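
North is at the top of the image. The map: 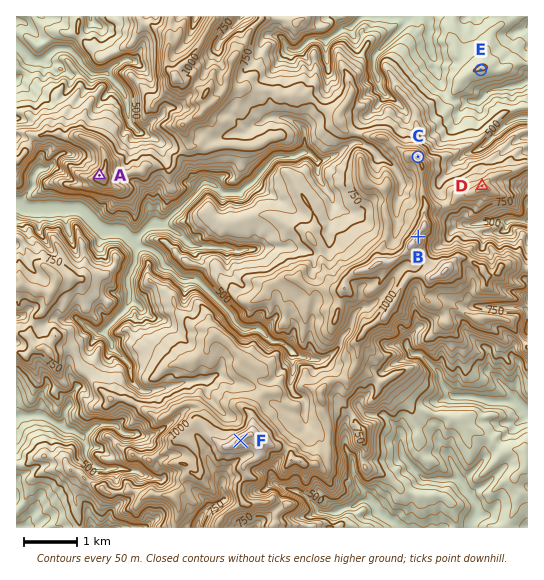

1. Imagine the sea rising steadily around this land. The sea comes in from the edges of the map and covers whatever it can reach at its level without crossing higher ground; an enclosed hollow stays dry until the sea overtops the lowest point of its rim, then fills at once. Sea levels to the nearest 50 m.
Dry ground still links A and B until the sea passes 750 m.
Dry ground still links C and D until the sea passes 850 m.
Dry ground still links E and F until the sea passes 450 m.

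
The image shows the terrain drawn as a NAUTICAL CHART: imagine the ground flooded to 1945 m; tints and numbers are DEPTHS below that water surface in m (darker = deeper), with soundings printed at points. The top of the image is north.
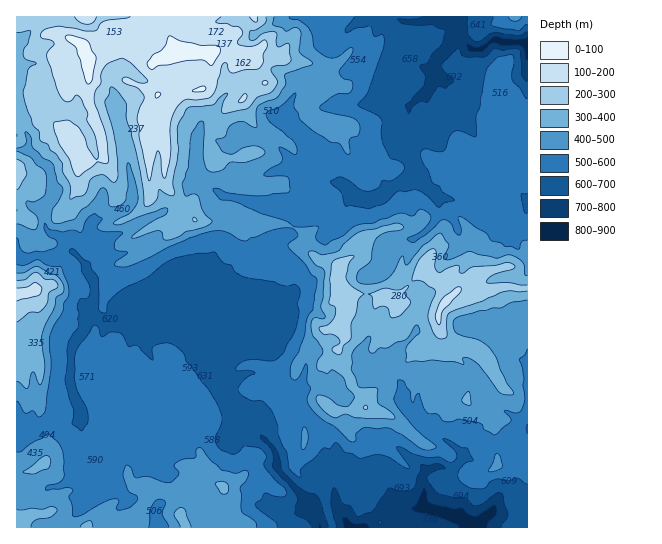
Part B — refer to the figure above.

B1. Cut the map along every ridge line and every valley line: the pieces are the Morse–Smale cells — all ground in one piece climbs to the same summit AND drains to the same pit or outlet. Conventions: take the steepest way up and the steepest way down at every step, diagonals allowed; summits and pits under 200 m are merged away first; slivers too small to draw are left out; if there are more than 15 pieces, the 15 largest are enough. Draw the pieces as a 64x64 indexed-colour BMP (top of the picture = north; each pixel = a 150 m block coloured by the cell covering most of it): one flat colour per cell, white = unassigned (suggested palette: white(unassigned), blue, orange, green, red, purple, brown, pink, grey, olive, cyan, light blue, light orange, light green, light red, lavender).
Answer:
<image width="64" height="64" href="data:image/bmp;base64,Qk12CAAAAAAAAHYAAAAoAAAAQAAAAEAAAAABAAQAAAAAAAAIAAATCwAAEwsAABAAAAAAAAAA////ALR3HwAOf/8ALKAsACgn1gC9Z5QAS1aMAMJ34wB/f38AIr28AM++FwDox64AeLv/AIrfmACWmP8A1bDFAERERERERERERERERERERERERESIgiJ3d3d3d3d3d3d3RERERERERERERERERERERERESIiCIid3d3d3d3d3d3dERERERERERERERERERERESIiIiCIiInd3d3d3d3d3d0RERERERERERERERERERESIiIiIIiIiIiInd3d3d3d3RERERERERERERERERERESIiIiIgiIiIiIid3d3d3d3dEREREREREREREREREREREiIiIiCIiIiIiJ3d3d3d3d0RERERERERERERERERERERIiIiIIiIiIiInd3d3d3d3REREREREREREREREREREREiIiIIiIiIiIiJyJ3d3d3dERERERERERERERERERERESIiIgiIiIiIiIiIid3d3d0RERERERERERERERERERESIiIiCIiIiIiIiIiIid3d3REREREREREREM0RERERERIiIiIIiIiIiIiIiIiIiIiJEREREREREREMzRERERERIiIiIIiIiIiIiIiIiIiIiImZkREREREREMzNERERERIiIiIgiIiIiIiIiIiIiIiIiZmZEREREREQzMzRERERIiIiIgiIiIiIiIiIiIiIiIiJmZmZmREREREMzNERERIiIiIgiIiIiIiIiIiIiIiIiImZmZmZEREREQzNERERIiIiIgiIiIiIiIiIiIiIiIiIiZmZmZERERERDMzRERIiIiIIiIiIiIiIiIiIiIiIiIiJmZmZkREREREQzNEREiIiIIiIiIiIiIiIiIiIiIiIiImZmZmRERERERDM0REIoiIIiIiIiIiIiIiIiIiIiIiIiZmZmZEREREREMzNEIiIiIiIiIiIiIiIiIiIiIiIiIiJmZmZkREREREMzMzMiIiIiIiIiIiIiIiIiIiIiIiIiImZmZmREREREQzMzMyIiIiIiIiIiIiIiIiIiIiIiIiIiZmZmZEREREQzMzMzIiIiIiIiIiIiIiIiIiIiIiIiIiJmZmZmRERERDMzMzMiIiIiIiIiIiIiIiIiIiIiIiIiImZmZmZEREREQzMzMiIiIiIiIiIiIiIiIiIiIiIiIiIiZmZmZmREREREMzMyIiIiIiIiIiIiIiIiIiIiIiIiIiJmZmZmYzMzNEQzMzIiIiIiIiIiIiIiIiIiIiIiIiIiImZmZmZjMzMzMzMzMyIiIiIiIiIiIiIiIiIiIiIiIiIiZmZmZmYzMzMzMzMzIiIiIiIiIiIiIiIiIiIiIiIiIiJmZmZmZjMzMzMzMzMyIiIiIiIiIiIiIiIiIiJVVVIiImZmZmZmMzMzMzMzMzMiIiIiIiIiIiIiIlIiJVVVVVVVZmZmZmMzMzMzMzMzMyIiIiIiIiIiIiIiVSJVVVVVVVVmZmZmYzMzMzMzMzMzMiIiIiIiIiIiIiJVVVVVVVVVVWZmZmYzMzMzMzMzMzMyIiIiIiJVUiIiIlVVVVVVVVVVMzMzMzMzMzMzMzMzMzMyIiIiJVVVUiIiVVVVVVVVVVUzMzMzMzMzMzMzMzMzMzMyIiIlVVVSIiJVVVVVVVVVVTMzMzMzMzMzMzMzMzMzMzMyIlVVVVUiIlVVVVVVVVVVMzMzMzMzMzMzMzMzMzMzMzM1VVVVVVVVVVVVVVVVEREzMzMzMzMzMzMzMzETMzERERVVVVVVVVVVVVVVVVERETMzMzMzMzMzMzMzEREREREREVVVVVVVVVVVVVVRERERMzMzMzMzMzMzMxERERERERERVVVVVVVVVVVVVREREREzMzMzMzMzMzMzERERERERERFVVVVVFVVVVVERERERETMzMzMzMzMzMzERERERERERERVVVRERFVVRERERERERMzMzMzMzMzMzMRERERERERERFVERERERFREREREREREzMzMzMzMzMzMRERERERERERERERERERERERERERERETMzMzMzMzMzMzERERERERERERERERERERERERERERERMzMzMzMzMzMzMREREREREREREREREREREREREREREREzMzMzMzMzMzMxERERERERERERERERERERERERERERETMzMzMzMzMzMzERERERERERERERERERERERERERERERMzMzMzMzMzMzEREREREREREREREREREREREREREREREzMzMzMzMzMzMRERERERERERERERERERERERERERERETMzMzMzMzMzMzERERERERERERERERERERERERERERERMzMzMzMzMzMzMREREREREREREREREREREREREREREREzMzMzMzMzMzMxERERERERERERERERERERERERERERETMzMzMzMzMzMzMxERERERERERERERERERERERERERERMzMzMzMzMzMzMzMzEREREREREREREREREREREREREREzMzMzMzMzMzMzMzMRERERERERERERERERERERERERETMzMzMzMzMzMzMzMxERERERERERERERERERERERERERMzMzMzMzMzMzMzMzEREREREREREREREREREREREREREzMzMzMzMzMzMzMzMxEzMRERERERERERERERERERERETMzMzMzMzMzMzMzMzMzMzERERERERERERERERGZkRERMzMzMzMzMzMzMzMzMzMzMRERERERERERERERGZmZmZkzMzMzMzMzMzMzMzMzMzMREREREREREREREREZmZmZmTMzMzMzMzMzMzMzMzMzMxERERERERERERERERmZmZmZ"/>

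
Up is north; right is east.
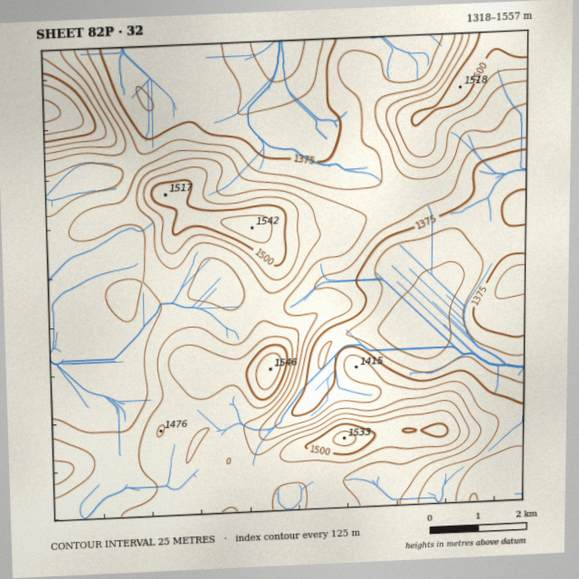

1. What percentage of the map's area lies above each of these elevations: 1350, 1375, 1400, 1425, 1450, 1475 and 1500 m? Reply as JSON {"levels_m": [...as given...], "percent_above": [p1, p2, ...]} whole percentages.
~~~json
{"levels_m": [1350, 1375, 1400, 1425, 1450, 1475, 1500], "percent_above": [91, 79, 66, 45, 29, 14, 6]}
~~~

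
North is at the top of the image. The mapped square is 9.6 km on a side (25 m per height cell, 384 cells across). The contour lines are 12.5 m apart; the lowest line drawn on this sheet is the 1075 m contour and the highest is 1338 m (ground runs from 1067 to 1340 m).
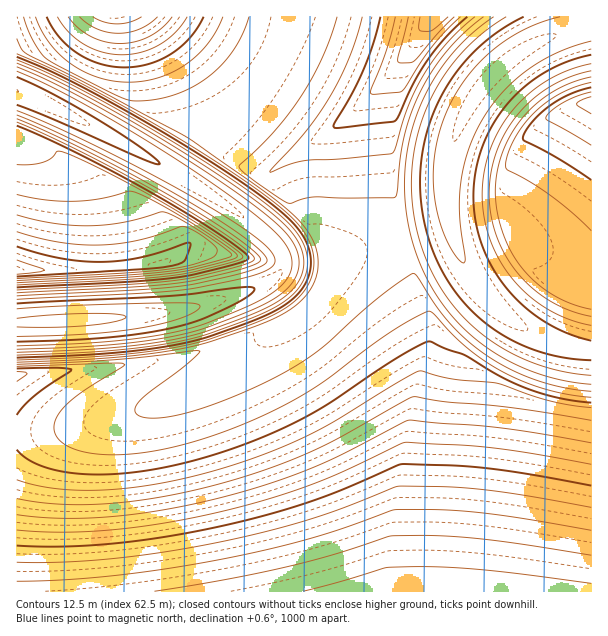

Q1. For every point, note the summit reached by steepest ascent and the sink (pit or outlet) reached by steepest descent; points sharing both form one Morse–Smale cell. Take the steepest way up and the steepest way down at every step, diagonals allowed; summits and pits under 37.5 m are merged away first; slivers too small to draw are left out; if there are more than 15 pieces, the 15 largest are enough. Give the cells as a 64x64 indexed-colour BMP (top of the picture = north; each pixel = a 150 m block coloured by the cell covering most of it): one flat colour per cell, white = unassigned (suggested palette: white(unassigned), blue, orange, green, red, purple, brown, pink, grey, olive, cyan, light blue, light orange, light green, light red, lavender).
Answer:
<image width="64" height="64" href="data:image/bmp;base64,Qk12CAAAAAAAAHYAAAAoAAAAQAAAAEAAAAABAAQAAAAAAAAIAAATCwAAEwsAABAAAAAAAAAA////ALR3HwAOf/8ALKAsACgn1gC9Z5QAS1aMAMJ34wB/f38AIr28AM++FwDox64AeLv/AIrfmACWmP8A1bDFABEREREREREREREREREREREREREREREiIiIiIiIiIiIiERERERERERERERERERERERERERERESIiIiIiIiIiIiIRERERERERERERERERERERERERERERIiIiIiIiIiIiIhEREREREREREREREREREREREREREREiIiIiIiIiIiIiERERERERERERERERERERERERERERESIiIiIiIiIiIiIRERERERERERERERERERERERERERERIiIiIiIiIiIiIhEREREREREREREREREREREREREREREiIiIiIiIiIiIiERERERERERERERERERERERERERERESIiIiIiIiIiIiIRERERERERERERERERERERERERERERIiIiIiIiIiIiIhEREREREREREREREREREREREREREREiIiIiIiIiIiIiERERERERERERERERERERERERERERESIiIiIiIiIiIiIRERERERERERERERERERERERERERERIiIiIiIiIiIiIhEREREREREREREREREREREREREREREiIiIiIiIiIiIiERERERERERERERERERERERERERERESIiIiIiIiIiIiIRERERERERERERERERERERERERERERIiIiIiIiIiIiIhEREREREREREREREREREREREREREREiIiIiIiIiIiIiERERERERERERERERERERERERERERESIiIiIiIiIiIiIRERERERERERERERERERERERERERERIiIiIiIiIiIiIhEREREREREREREREREREREREREREREiIiIiIiIiIiIiERERERERERERERERERERERERERERESIiIiIiIiIiIiIRERERERERERERERERERERERERERERIiIiIiIiIiIiIhERERERERERERERERERERERERERERESIiIiIiIiIiIiERERERERERERERERERERERERERERERIiIiIiIiIiIiIREREREREREREREREREREREREREREREiIiIiIiIiIiIhERERERERERERERERERERERERERERESIiIiIiIiIiIiERERERERERERERERERERERERERERERIiIiIiIiIiIiIRERERERERERERERERERERERERERERESIiIiIiIiIiIhERERERERERERERERERERERERERERERIiIiIiIiIiVVEREREREREREREREREREREREREREREREiIiIiIiJVVVURERERERERERERERERERERERERERERESIiIiIiVVVVVTMzMzMzMRERERERERERERERERERERERIiIiIiVVVVVVMzMzMzMzMzMzMRERERERERERERERERIiIiIiVVVVVVUzMzMzMzMzMzMzMzEREREREREREREREiIiIiVVVVVVVTMzMzMzMzMzMzMzMzMRERERERERERESIiIiVVVVVVVVMzMzMzMzMzMzMzMzMzMRERERERERESIiIiVVVVVVVVUzMzMzMzMzMzMzMzMzMzERERERERERIiIiVVVVVVVVVTMzMzMzMzMzMzMzMzMzMxEREREREREiIiJVVVVVVVVVMzMzMzMzMzMzMzMzMzMzREREQREREiIiJVVVVVVVVVUzMzMzMzMzMzMzMzMzMzREREREQRESIiIlVVVVVVVVVTMzMzMzMzMzMzMzMzMzREREREREREIiIiVVVVVVVVVVMzMzMzMzMzMzMzMzMzRERERERERER3dyVVVVVVVVVVUzMzMzMzMzMzMzMzM0RERERERERER3d3dVVVVVVVVVVTMzMzMzMzMzMzMzM0RERERERERERHd3d1VVVVVVVVVVMzMzMzMzMzMzMzM0REREREREREREd3d3VVVVVVVVVVUzMzMzMzMzMzMzNERERERERERERER3d3dVVVVVVVVVVTMzMzMzMzMzMzRERERERERERERERHd3d1VVVVVVVVVVMzMzMzMzMzMzRERERERERERERERHd3d3VVVVVVVVVVUzMzMzMzMzM2ZEREREREREREREREd3d3dVVVVVVVVVVTMzMzMzMzNmZmRERERERERERERER3d3d1VVVVVVVVVVMzMzMzMzNmZmZERERERERERERERHd3d3VVVVVVVVVVUzMzMzMzZmZmZmREREREREREREREd3d3d1VVVVVVVVVTMzMzM2ZmZmZmZmRERERERERERER3d3d3VVVVVVVVVVMzMzNmZmZmZmZmZkRERERERERERHd3d3d1VVVVVVVVUzMzZmZmZmZmZmZmZEREREREREREd3d3d3VVVVVVVVVTM2ZmZmZmZmZmZmZmRERERERERER3d3d3d1VVVVVVVVNmZmZmZmZmZmZmZmZkRERERERERHd3d3d3VVVVVVVVVmZmZmZmZmZmZmZmZmZEREREREREd3d3d3d1VVVVVVVWZmZmZmZmZmZmZmZmZmRERERERER3d3d3d3dVVVVVVVZmZmZmZmZmZmZmZmZmZEREREREREd3d3d3d3VVVVVVVmZmZmZmZmZmZmZmZmZmRERERERERHd3d3d3d1VVVVVWZmZmZmZmZmZmZmZmZmZERERERERER3d3d3d3d1VVVVZmZmZmZmZmZmZmZmZmZmRERERERERHd3d3d3d3d1VVVmZmZmZmZmZmZmZmZmZmZERERERERER3d3d3d3d3d3VWZmZmZmZmZmZmZmZmZmZmREREREREREd3d3d3d3d3dw"/>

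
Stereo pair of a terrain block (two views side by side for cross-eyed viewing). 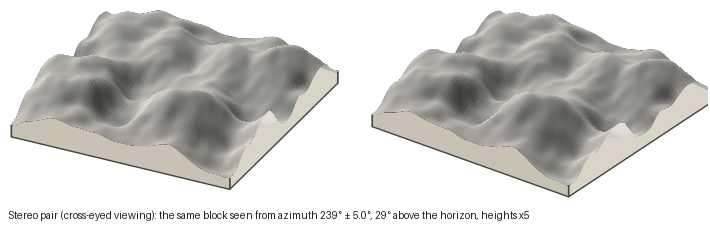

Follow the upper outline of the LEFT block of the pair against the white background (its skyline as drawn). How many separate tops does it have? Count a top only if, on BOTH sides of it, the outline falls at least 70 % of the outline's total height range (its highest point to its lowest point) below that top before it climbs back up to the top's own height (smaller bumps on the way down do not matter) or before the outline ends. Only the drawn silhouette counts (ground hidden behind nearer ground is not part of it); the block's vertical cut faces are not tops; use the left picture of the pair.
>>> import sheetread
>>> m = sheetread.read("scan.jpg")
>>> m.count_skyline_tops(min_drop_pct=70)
0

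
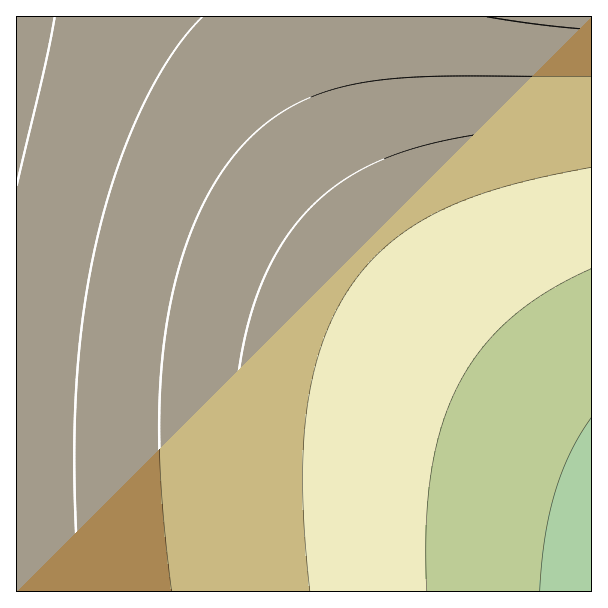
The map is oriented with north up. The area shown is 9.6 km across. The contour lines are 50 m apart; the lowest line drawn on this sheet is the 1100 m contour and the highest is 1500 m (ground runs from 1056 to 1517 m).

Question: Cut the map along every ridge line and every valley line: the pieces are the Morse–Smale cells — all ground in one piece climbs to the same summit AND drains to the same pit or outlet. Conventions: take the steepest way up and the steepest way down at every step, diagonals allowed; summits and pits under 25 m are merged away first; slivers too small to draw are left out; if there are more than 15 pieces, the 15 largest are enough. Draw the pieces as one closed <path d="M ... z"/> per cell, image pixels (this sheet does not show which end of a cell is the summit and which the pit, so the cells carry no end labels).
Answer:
<path d="M330 16l-314 1 1 575 575-1 0-177-74-60-48-46-44-53-29-40-21-36-22-50-16-48-6-33z"/><path d="M591 16l-260 1 3 42 9 39 24 63 30 54 29 40 44 53 48 46 73 60z"/>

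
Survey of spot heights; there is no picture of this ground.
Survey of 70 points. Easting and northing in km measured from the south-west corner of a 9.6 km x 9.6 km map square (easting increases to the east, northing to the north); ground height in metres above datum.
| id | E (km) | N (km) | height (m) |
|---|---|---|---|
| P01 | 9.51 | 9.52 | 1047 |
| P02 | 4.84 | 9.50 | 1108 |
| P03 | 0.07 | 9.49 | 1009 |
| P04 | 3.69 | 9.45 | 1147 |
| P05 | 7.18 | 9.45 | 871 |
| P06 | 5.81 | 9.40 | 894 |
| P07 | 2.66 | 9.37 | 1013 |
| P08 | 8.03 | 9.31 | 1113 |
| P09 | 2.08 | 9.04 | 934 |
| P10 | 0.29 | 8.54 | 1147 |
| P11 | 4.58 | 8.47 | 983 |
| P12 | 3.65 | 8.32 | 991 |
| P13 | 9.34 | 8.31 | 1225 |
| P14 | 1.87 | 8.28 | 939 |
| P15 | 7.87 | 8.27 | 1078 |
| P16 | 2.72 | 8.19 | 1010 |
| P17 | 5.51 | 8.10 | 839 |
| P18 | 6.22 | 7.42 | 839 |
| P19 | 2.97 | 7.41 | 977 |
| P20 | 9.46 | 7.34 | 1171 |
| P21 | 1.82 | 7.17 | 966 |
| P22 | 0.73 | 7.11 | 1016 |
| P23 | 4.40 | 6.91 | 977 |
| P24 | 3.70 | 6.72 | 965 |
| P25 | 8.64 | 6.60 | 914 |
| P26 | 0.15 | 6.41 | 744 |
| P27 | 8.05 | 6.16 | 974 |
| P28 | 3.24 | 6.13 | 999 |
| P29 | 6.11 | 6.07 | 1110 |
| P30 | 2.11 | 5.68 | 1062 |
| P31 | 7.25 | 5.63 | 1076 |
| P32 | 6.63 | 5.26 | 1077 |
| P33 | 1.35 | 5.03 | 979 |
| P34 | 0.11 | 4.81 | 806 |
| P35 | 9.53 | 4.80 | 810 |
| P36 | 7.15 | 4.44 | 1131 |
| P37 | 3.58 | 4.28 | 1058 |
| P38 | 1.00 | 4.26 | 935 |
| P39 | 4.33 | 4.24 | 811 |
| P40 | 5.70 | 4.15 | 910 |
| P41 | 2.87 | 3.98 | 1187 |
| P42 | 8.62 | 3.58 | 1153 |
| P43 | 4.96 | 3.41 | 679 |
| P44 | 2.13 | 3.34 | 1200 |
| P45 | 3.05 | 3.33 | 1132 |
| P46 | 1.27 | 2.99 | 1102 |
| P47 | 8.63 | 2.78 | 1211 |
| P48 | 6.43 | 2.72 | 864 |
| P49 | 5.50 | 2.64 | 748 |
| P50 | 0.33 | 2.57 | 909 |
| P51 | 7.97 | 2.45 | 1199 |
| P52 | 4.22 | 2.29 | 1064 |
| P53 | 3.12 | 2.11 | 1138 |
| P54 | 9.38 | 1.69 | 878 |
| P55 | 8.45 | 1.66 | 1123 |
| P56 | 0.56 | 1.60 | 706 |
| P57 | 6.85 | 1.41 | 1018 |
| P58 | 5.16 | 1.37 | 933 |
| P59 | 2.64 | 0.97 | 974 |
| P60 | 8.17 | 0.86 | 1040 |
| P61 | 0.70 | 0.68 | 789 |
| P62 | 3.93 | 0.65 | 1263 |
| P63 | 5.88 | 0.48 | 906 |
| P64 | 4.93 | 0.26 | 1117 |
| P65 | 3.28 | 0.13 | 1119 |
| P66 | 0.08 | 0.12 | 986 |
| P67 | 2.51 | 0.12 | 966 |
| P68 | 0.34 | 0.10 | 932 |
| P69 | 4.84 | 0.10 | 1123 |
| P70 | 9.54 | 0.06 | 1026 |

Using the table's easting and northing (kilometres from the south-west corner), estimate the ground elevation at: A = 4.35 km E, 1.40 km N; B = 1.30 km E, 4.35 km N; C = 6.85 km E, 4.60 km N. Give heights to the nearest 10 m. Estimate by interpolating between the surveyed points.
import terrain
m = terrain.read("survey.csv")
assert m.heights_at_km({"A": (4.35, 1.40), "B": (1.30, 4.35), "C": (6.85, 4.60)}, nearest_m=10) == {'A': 1150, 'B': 990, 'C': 1080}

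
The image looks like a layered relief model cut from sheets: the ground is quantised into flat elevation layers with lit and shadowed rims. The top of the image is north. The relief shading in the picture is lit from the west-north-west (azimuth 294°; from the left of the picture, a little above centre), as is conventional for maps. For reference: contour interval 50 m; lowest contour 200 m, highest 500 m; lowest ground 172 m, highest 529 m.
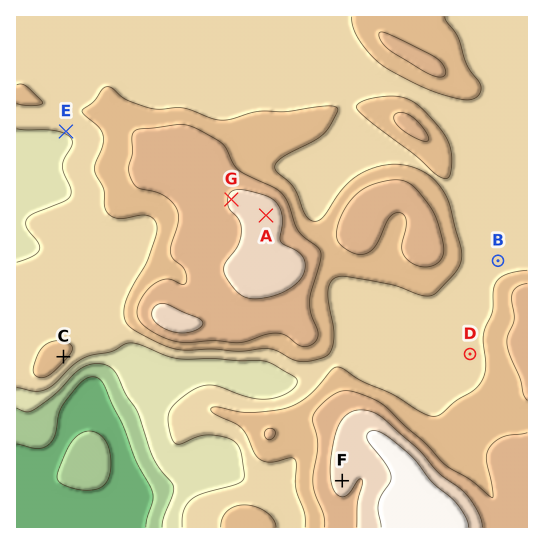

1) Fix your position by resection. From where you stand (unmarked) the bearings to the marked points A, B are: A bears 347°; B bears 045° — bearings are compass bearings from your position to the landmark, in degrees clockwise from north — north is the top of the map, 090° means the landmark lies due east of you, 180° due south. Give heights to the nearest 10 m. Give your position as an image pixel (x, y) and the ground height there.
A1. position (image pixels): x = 318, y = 441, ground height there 400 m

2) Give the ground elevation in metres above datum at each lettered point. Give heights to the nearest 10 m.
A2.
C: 360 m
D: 340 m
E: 300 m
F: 460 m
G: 450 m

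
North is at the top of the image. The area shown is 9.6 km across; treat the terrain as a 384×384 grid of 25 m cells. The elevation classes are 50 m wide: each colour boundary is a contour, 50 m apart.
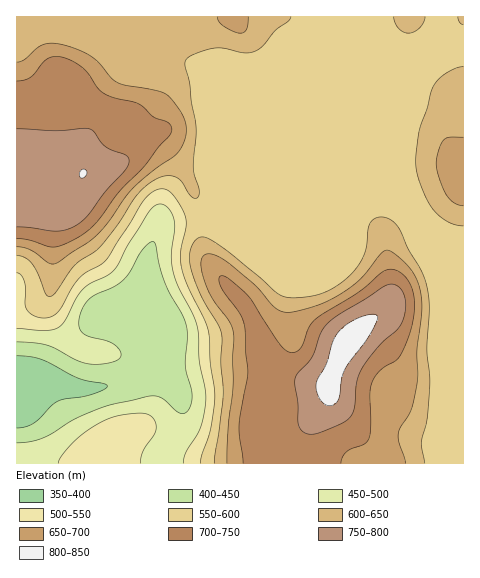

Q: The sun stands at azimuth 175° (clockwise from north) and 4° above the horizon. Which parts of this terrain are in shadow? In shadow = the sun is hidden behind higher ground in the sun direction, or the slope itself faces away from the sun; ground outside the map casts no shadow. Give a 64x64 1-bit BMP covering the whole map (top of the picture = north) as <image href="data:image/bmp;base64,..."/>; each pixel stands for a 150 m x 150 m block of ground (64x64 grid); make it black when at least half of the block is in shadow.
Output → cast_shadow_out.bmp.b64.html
<image width="64" height="64" href="data:image/bmp;base64,Qk0+AgAAAAAAAD4AAAAoAAAAQAAAAEAAAAABAAEAAAAAAAACAAATCwAAEwsAAAIAAAAAAAAA////AAAAAAAAAAAAAAAAAPgAAAAAAAAA/wAA8AAAAAD/wAD4AAAAAP/wAPgAAAAA//4A8AAAAAD//8DwAAAAAP//+PAAAAAA///4cAAAAAD///ggAAAAAP//+AAAAAAAD//4AAAAAAAD//AAAAAAAAAH4AAB4AAAAAAAAAPwAAAAAAAAA/AAAAAAAAAD4AAAADwAAAPwAAAAPgAAA/wAAAA8AAAB/wAAAAAAAAH/gAAAAAAAD//gAAAAAAAf//AAAAAAAD//+AAAAAAAf//+AAAAAAH///+AAAAAA////8AAAAAH////4AAAAA/////gAAAAH////8AAAAB/////wAAAAf/x///AAAAB/+H//4AAAAH/4P//gAAAAP/Af/+AAAAAf4B//wAAAAA/gD//AAAAAB8AP/8AAAAADgA//gAAAAAMAB/+AAAAAAAAH/4AAAAAAAAP/AAAAAAAAAf8AAAAAAAAA/gAAB4AAAAAcAAADgAAAAAAAD/EAAAAAAAA/8AAAAAAAAD/wAAAAAAAAP/ABwAAAADA/4APAAAAAED+D/8AAAAAAAAf/gAAAAAAAB/8AAAAABDAH/wAAAAAPOA//AAAAAA+///8AAAAAB7///gAAAAAHv//4AAAAAAM///AAAAAAAD//4AAAAAAAP/+AAAAAAAA//AAAAAAAAD/wAAAAAAAAA=="/>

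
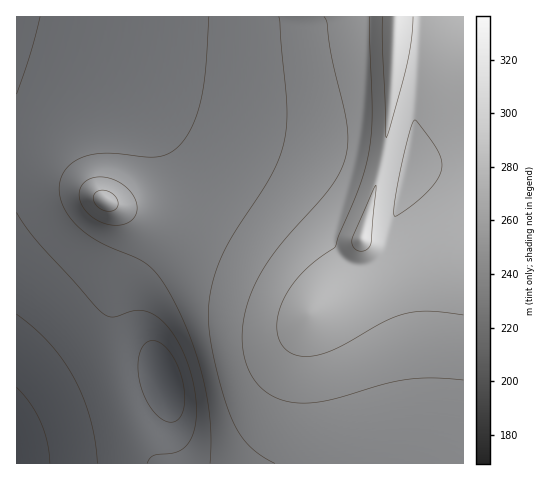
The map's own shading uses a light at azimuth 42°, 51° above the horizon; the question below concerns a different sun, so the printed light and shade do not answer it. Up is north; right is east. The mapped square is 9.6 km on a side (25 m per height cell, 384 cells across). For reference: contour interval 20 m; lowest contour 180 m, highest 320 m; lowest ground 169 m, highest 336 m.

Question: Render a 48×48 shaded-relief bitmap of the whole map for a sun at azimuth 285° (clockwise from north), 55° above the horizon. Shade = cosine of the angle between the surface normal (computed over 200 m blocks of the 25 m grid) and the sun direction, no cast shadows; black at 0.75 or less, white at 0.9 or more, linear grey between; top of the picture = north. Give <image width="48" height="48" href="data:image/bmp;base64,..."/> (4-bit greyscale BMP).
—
<image width="48" height="48" href="data:image/bmp;base64,Qk32BAAAAAAAAHYAAAAoAAAAMAAAADAAAAABAAQAAAAAAIAEAAATCwAAEwsAABAAAAAAAAAAAAAAABEREQAiIiIAMzMzAERERABVVVUAZmZmAHd3dwCIiIgAmZmZAKqqqgC7u7sAzMzMAN3d3QDu7u4A////AIiIiIiIiIh3iImYiHd3d3d3d3d3d3d3d4iIiIiIiId3eJmZiHd3d3d3d3d3d3d3d4iIiIiIiId3eJmZiId3d3d3d3d3d3d3d4iIiIiIiHdneJqpmId3d3d3d3d3d3d3d4iIiIiIh3ZmeaqpmId3d3d3d3d3d3d3d4iIiIiIh3ZmiaupmId3d3d3d3d3d3d3d3iIiIiId2VWiruqmId3d3d2Zmd3d3d3d3eIiIiId2VWiruqmIh3d3dmZmZnd3d3d3eIiIiHdlVWirupmIh3d3dmZmZmd3d3d3d4iIiHdlRXmrupmIiHd3ZmZmZmd3d3d3d4iIiHdlVXmrupmIiId3ZmZmZmZ3d3d3d3iIh3dlVnmrqpmIiId3ZmZmZmZ3d3d3d3eIh3ZlVomqqZiIiIh3dmZmZmZ3d3d3d3eId3ZlZomqmZiIiIiHdmZmZmZ3d3d3d3d3d3dmZ4mZmZiIiIiHdmZmZmZ3d3d3d3d3d3dmZ4mZmYiIiIiIdmZmZmZ3d3d3d3d3d3d2d4iZiIiIiZmId2ZmZmd3d3d3d3d3d3d3d4iIiIiIiZmIh3ZmZmd3d3d3d3d3d3d3d4iIiIiIiJmIh3d3Z3d3d3d3d3d3d3d3d4iIiIiIiIiIiHd3d3d3d3d3d3d3d3d3d4iIiIiIiIiIiId3d3d3d3d3d3d3d3d3d3eIiIiIiIiIiId3Z3d3d3d3d3d3d3d3d3d4iIiIiIiIiIiHVWd3d3d3d3d4d3d3d3d3iIiIiIiIiImoVFd3d3d3d4iIh3dmZ3d3eIiIiIiIiIqpZFd3d3d3eIiIiHZmZnd3d4iIiIiIiIm6dFZ3d3d3iIiJmHZVVmd3d4iIiIiIiImqhUZ3d3d4iIiZmXVFVmd3d3iIiIiIiImrlUV3d3d4iImaqXVFVnd3d3iIiIiIiIirpkV3d3d4iImaqXZWZnd3d3iIiIiIiIiap0Vnd3d4iIiZmHZmZ3d3d3eIiIiIiIiaqFRnd3d4iIiIiHd3d3d3d3eIiIiIiIiKuWRXd3d4iIiIiHd3d3d3d3eIiIiIiIiJumRXd3d3iIiIh3d3d3d3d3d4iIiIiIiJqnRWd3d3d4iHd3d3d3d3d3d4iIiIiIiJqoVWd3d3d3d3d3d3d3d3d3d4iIiIiIiJqoVGd3d3d3d3d3d3d3d3d3d4iIiIiIiIq5VGd3d3d3d3d3d3d3d3d3d4iIiIiIiIq5ZGd3d3d3d3d3d3d3d3d3d4iIiIiIiIq5ZFd3d3d3d3d3d3d3d3d3d4iIiIiIiIm5ZFd3d3d3d3d3d3d3d3d3d4iIiIiIiIm6ZFd3d3d3d3d3d3d3d3d3eIiIiIiIiImqdFd3d3d3d3d3d3d3d3d3eIiIiIiIiImqdFd3d3d3d3d3d3d3d3d3eIiIiIiIiImqdVd3d3d3d3d3d3d3d3d3eIiIiIiIiImqdVZ3d3d3d3d3d3d3d3d3iIiIiIiIiImqdVZ3d3d3d3d3d3d3d3d3iIiIiIiIiImqhVZ3d3d3d3d3d3d3d3d3iIiIiIiIiImqhVZ3dw=="/>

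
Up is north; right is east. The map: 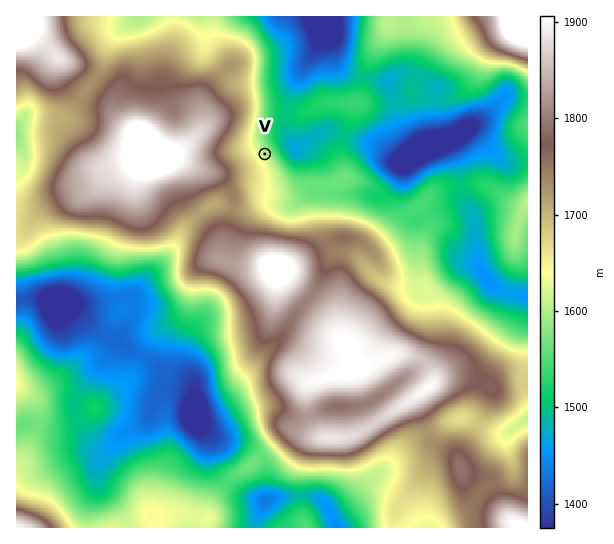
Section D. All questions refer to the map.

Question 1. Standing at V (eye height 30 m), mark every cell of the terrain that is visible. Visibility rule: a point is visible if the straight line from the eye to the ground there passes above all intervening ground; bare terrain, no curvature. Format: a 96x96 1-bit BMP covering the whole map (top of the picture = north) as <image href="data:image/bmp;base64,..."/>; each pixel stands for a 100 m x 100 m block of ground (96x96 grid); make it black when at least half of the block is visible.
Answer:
<image width="96" height="96" href="data:image/bmp;base64,Qk2+BAAAAAAAAD4AAAAoAAAAYAAAAGAAAAABAAEAAAAAAIAEAAATCwAAEwsAAAIAAAAAAAAA////AAAAAAAAAAAAAAAAAAAAAAAAAAAAAAAAAAAAAAAAAAAAAAAAAAAAAAAAAAAAAAAAAAAAAAAAAAAAAAAAAAAAAAAAAAAAAAAAAAAAAAAAAAAAAAAAAAAAAAAAAAAAAAAAAAAAAAAAAAAAAAAAAAAAAAAAAAAAAAAAAAAAAAAAAAAAAAAAAAAAAAAAAAAAAAAAAAAAAAAAAAAAAAAAAAAAAAAAAAAAAAAAAAAAAAAAAAAAAAAAAAAAAAAAAAAAAAAAAAAAAAAAAAAAAAAAAAAAAAAAAAAAAAAAAAAAAAAAAAAAAAAAAAAAAAAAAAAAAAAAAAAAAAAAAAAAAAAAAAAAAAAAAAAAAAAAAAAAAAAAAAAAAAAAAAAAAAAAAAAAAAAAAAAAAAAAAAAAAAAAAAAAAAAAAAAAAAAAAAAAAAAAAAAAAAAAAAAAAAAAAAAAAAAAAAAAAAAAAAAAAAAAAAAAAAAAAAAAAAAAAAAAAAAAAAAAAAAAAAAAAAAAAAAAAAAAAAAAAAAAAAAAAAAAAAAAAAAAAAAAAAAAAAEAAAAAAAAAAAAAAAAAAAAAAAAAAAAAAAAAAAAAAAAAAAAAAAAAAAAAAAAAAAAAAAAAAAAAAAAAAAAAAAAAAAAAAAAAAAAAAYAAAAAAAAAAAAAAA8AAAAAAAAAAAAAAA8AAAAAAAAAAAAAAA4AAAAAAAAAAAAAABAAAAAAAAAAAAAAABAAAAAAAAAAAAAAABAAAAAAAAAAAAAAADAAAAAAAAAAAAAAAAAAAAAAAAAAAAAAAAAAAAAgAAAAAAAAAAAAAABgAAAAAAAP4AAAAADgAAAAAAA/+AAAAADgAAAAAAB//AAAIADwAAAAAAH//AAAYAHwAAAAAAP//+AA4AHwAAAAAAf///8B8AHwAAAAAAP////B8AHwAAAAAAH/////+AH4AAAAAAD/////+AH4AAAAAABgP///wAH8AAAAAABAP///4AP8AAAAAADAP/4D4Af8AAAAAAGAf/AA8A/8AAAAAAGD/+AAeB/8AAAAAAGH//AAPH/8AAAAAAOH//gAP/4cAAAAAA+f//gAH/48AAAAAD////gAH/58AAAAAP////gAD//8AAAAAf////AAB//8AAAAAf////AAA//8AAAAAP////AAA//8AAAAAP////gAA//8AAAAAH////z8D//8AAAAAD/////+H//8AAAAAB///////j/8AAAAAA///////x/8AAAAAAP///+f/x/8AAAAAAD///8P///8AAAAAAB///8H///8AAAAAAAf//4D///8AAAAAAAH/xwD//g8AAAAAAAHjgQBz/wcAAAAAAA/jAYB//wcAAAAAAB/jAeB//4cAAAAAAD/zg/h///8AAAAAAD//g/////8AAAAAAB//w/////8AAAAAAAP/x/////8AAAAAAAD/x/////8AAAAAAAA/x/////8AAAAAAAAPH/////8AAAAAAAAAf/////8AAAAAAAAAf/////wAAAAAAAAAf/7///wAAAAAAAAA//x///w="/>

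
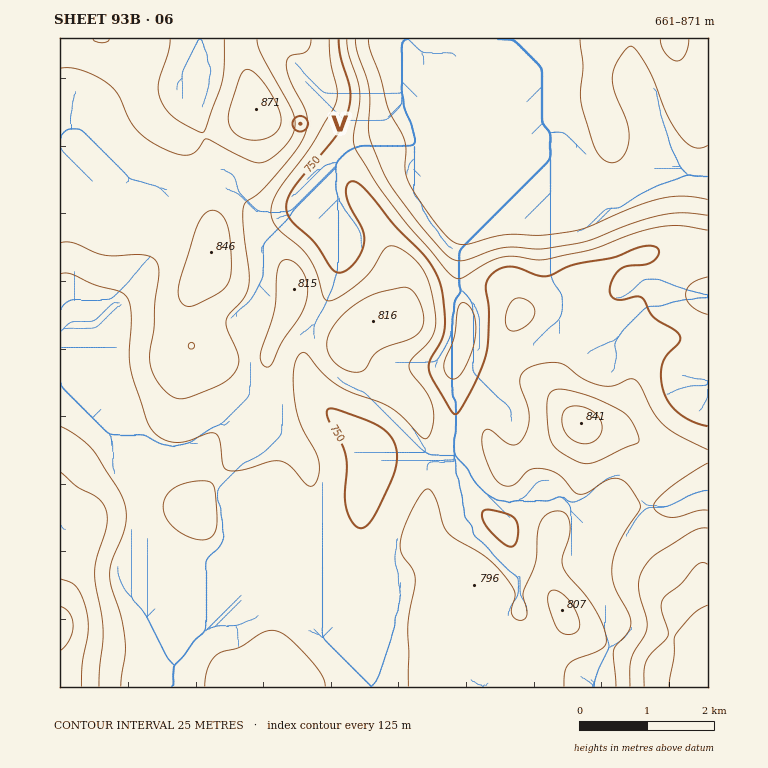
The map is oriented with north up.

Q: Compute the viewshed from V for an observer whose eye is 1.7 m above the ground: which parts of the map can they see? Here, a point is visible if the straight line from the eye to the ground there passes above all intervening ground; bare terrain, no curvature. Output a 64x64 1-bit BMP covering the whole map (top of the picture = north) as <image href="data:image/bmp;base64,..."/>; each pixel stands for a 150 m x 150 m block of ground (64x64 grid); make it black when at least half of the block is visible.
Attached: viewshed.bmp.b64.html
<image width="64" height="64" href="data:image/bmp;base64,Qk0+AgAAAAAAAD4AAAAoAAAAQAAAAEAAAAABAAEAAAAAAAACAAATCwAAEwsAAAIAAAAAAAAA////AAAAAAAAAcB4AAAA4AABgHgAAADgAAAAOAAAAOAAAAAwAAAA8AAAADAAAADwAAAAAAAAAPAAAAAAAAAA8AAAAAAAAADwAAAAAAAAAfwAAAAAAAAB/gAAAAAAAAP8AAAAAAAAA/AAAAAgAAADwAAAACAAAAAAAAAAIAAAAAAAAAAgAAAAAAAAAAAAAAAAAAAAAAAAAAAAAAAAAAAAAAAAAAAAAAAAAAAAAAAAAAAAAAAAAAAAAAAAAAAAAAAAAAAAAAADgAAAAAAAAAPAAAAAAAAAA+AAAAAAAAAD8AAAAAAAAAf/gAAAAAAAB/+AAAAAAAAP/4AAAAAAAB/zgAAAAAAAH+GAAAAQAAAfAYAAABggADgBwAAAGHgAMBHgAAAMfAA4O/wAAAx/wHg/wAAAAH/gfHgAAAAAf+D/8AAAAAP/4f/wAAAAB//j//BAAAAH//P//MAAAAf/////wAAAA//////zAAAB//////8AAAB//////wAAAH//////AAAAP/////8AAAA//////wAAAD//////AAAAP/////8AAAA//////wAAAD////8fAAAAP////h8AAAB5///+HwAAAfB///4fAAAA8D///j8AAADwH//+PwAAAOAf//x/AAAA4A///H8AAADAD//8/wAAAcAP///8AAABwAf///gAAAHAB///+A=="/>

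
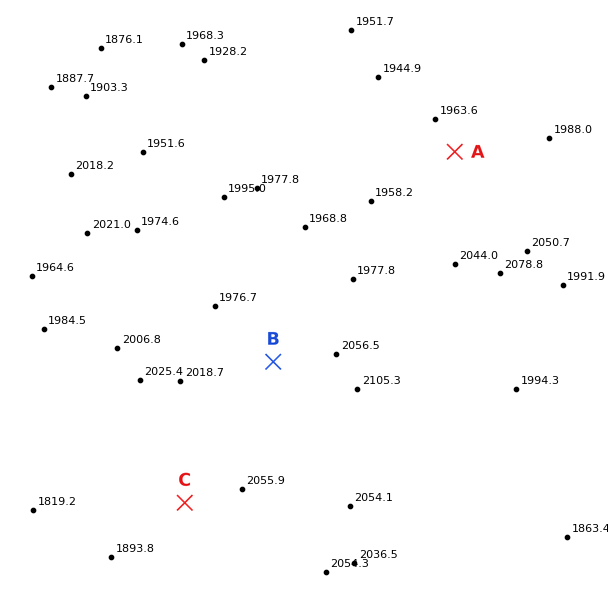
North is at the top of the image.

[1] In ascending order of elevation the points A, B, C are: A C B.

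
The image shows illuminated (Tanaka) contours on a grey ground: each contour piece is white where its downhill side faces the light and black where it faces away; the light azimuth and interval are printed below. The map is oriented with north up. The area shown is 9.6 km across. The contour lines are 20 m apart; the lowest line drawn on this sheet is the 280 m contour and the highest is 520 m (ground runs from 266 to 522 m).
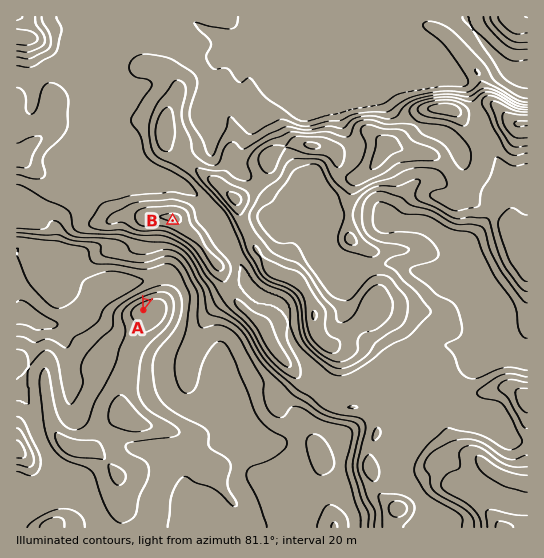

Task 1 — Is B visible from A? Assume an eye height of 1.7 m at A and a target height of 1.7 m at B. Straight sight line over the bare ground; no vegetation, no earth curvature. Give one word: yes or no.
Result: yes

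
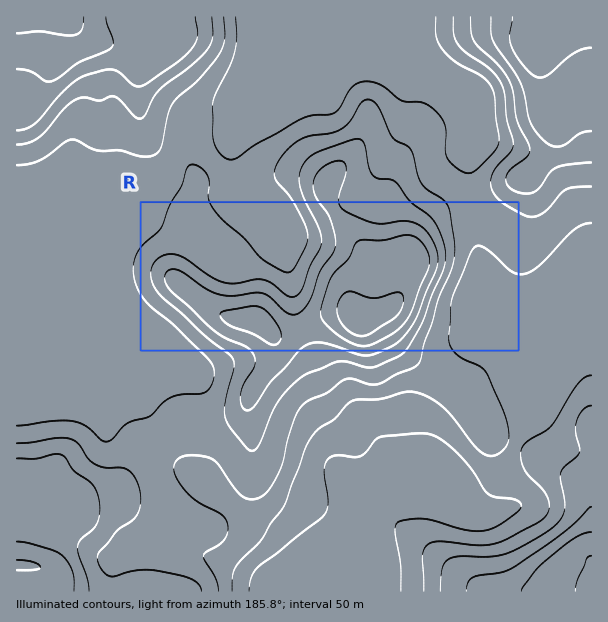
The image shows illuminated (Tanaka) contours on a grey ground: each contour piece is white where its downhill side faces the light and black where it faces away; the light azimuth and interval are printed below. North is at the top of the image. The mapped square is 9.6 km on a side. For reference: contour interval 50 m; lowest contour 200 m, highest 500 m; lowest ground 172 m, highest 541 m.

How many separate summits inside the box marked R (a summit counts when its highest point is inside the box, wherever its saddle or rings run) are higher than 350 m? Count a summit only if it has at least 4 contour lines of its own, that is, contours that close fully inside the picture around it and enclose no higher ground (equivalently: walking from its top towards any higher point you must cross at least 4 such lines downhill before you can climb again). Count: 1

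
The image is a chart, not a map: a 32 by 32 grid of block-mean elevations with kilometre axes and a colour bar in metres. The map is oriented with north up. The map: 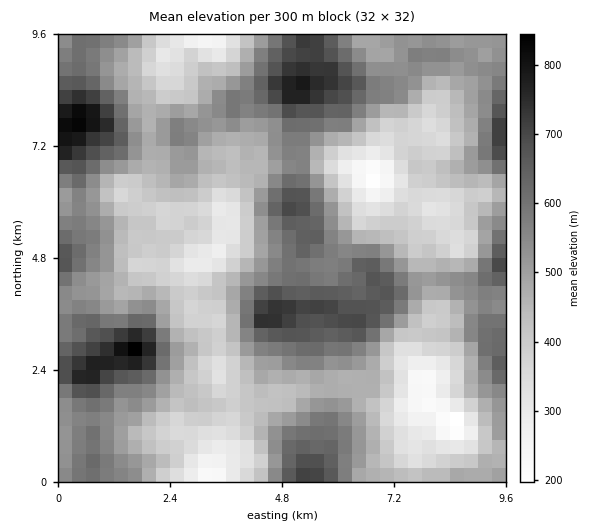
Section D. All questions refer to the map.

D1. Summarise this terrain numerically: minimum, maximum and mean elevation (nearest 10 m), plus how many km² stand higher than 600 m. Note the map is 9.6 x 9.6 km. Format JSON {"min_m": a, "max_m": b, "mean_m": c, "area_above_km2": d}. {"min_m": 160, "max_m": 860, "mean_m": 500, "area_above_km2": 20.4}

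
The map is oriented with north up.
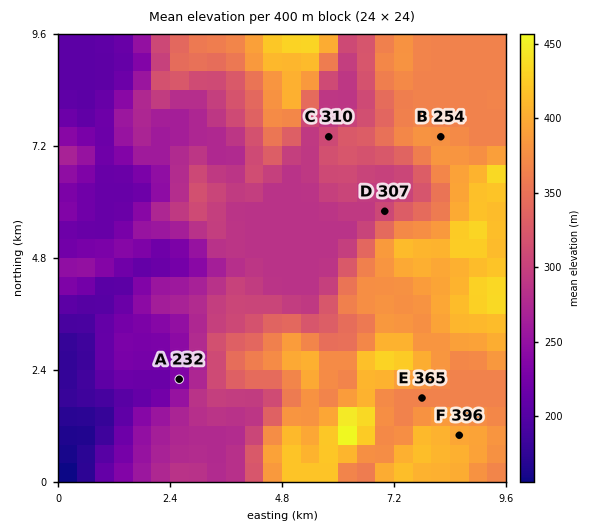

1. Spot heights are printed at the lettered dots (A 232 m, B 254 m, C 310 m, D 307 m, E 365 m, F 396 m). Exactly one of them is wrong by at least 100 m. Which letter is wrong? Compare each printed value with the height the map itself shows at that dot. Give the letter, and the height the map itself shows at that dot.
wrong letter B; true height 379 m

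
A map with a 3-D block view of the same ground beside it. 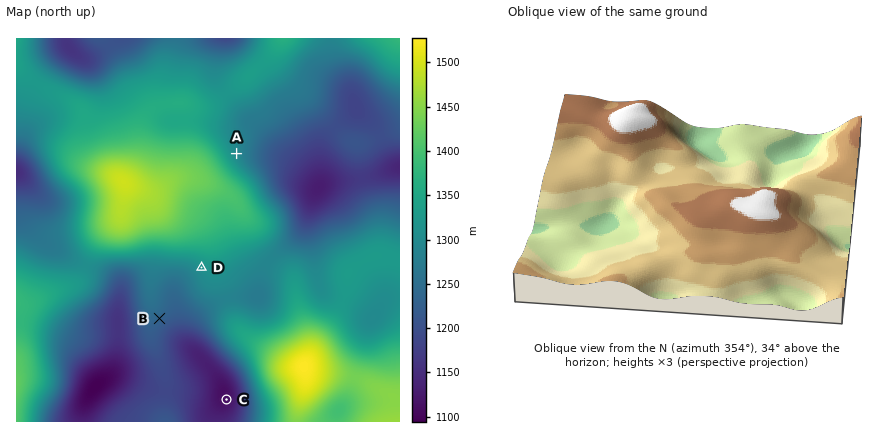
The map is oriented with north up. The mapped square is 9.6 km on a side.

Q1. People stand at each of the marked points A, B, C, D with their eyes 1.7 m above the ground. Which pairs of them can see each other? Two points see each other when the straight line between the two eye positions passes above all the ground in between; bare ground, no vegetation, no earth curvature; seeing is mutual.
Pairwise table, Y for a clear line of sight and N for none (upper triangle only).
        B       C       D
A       N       N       N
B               Y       Y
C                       N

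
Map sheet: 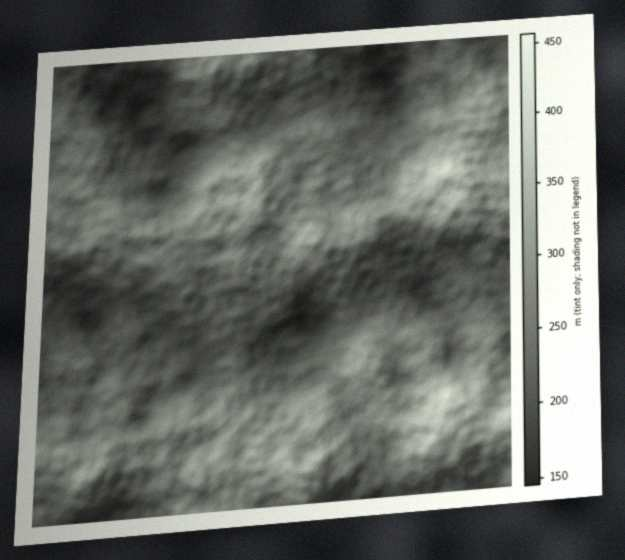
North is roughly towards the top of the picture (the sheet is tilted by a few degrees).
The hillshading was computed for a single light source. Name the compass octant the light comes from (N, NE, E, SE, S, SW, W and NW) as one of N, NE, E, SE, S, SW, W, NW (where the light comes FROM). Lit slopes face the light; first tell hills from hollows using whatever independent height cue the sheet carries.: NW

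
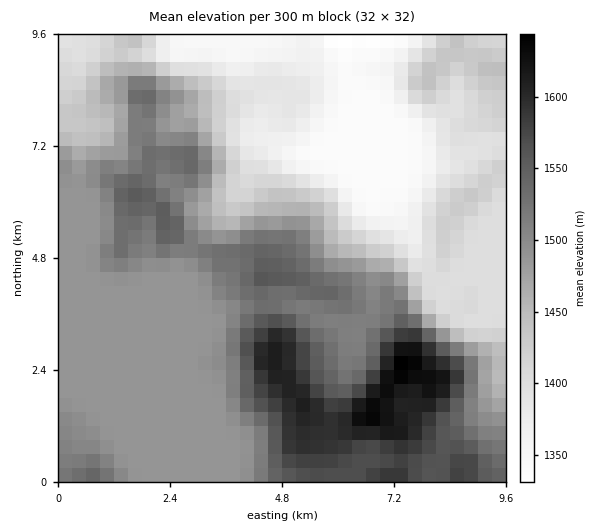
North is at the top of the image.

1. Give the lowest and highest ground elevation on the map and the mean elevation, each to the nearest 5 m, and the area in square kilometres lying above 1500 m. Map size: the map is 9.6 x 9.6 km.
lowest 1325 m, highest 1650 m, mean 1470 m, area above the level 31.8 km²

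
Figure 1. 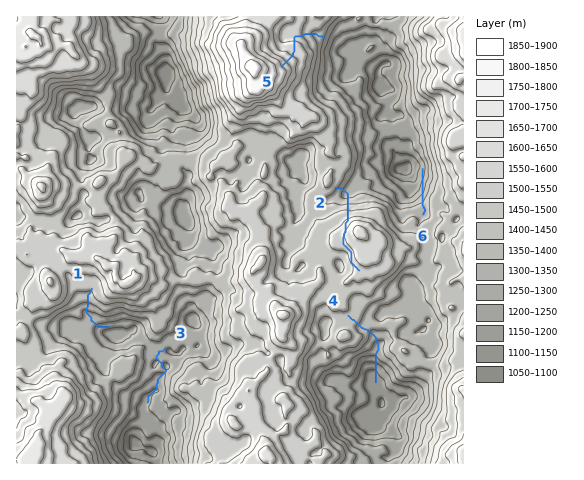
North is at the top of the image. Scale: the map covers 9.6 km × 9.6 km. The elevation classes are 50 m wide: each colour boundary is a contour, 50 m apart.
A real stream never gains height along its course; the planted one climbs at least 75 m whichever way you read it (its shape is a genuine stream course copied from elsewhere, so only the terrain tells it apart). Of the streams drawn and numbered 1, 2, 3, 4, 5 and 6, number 2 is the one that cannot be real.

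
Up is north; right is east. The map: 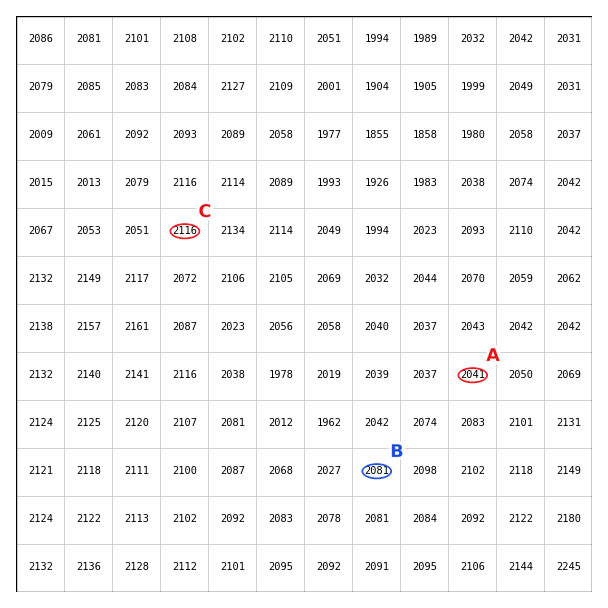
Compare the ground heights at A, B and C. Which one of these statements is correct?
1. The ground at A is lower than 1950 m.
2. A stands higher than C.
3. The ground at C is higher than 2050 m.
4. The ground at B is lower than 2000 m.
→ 3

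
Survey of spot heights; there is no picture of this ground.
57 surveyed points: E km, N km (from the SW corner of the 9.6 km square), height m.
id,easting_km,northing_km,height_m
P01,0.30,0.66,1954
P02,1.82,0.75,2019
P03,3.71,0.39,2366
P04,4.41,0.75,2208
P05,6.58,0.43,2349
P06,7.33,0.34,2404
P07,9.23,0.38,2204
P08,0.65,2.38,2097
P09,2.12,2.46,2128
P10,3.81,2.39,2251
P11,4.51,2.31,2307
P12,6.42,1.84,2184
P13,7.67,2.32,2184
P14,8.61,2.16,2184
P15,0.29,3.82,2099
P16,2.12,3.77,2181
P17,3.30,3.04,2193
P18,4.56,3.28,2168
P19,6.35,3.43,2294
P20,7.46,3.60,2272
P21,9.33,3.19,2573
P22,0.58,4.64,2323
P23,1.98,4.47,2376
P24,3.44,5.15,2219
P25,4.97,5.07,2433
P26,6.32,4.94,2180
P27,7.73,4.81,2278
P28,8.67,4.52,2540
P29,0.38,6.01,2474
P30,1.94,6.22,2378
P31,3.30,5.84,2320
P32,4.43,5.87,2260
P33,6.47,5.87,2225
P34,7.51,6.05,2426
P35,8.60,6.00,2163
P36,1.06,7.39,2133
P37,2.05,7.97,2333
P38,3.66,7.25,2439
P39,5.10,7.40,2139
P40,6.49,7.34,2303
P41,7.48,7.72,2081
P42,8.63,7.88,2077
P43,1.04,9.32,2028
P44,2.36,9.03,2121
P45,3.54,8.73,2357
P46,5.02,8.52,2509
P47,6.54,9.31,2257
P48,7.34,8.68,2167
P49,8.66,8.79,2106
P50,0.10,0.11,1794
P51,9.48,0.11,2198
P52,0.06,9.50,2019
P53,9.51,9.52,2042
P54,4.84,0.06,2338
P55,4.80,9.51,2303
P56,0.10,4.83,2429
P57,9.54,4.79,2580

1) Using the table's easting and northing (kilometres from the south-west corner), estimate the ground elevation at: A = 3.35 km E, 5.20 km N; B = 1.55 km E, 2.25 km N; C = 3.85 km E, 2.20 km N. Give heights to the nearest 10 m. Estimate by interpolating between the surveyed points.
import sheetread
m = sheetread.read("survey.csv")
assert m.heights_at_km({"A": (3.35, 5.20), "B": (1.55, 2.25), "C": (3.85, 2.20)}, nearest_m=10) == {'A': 2260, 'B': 2040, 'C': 2260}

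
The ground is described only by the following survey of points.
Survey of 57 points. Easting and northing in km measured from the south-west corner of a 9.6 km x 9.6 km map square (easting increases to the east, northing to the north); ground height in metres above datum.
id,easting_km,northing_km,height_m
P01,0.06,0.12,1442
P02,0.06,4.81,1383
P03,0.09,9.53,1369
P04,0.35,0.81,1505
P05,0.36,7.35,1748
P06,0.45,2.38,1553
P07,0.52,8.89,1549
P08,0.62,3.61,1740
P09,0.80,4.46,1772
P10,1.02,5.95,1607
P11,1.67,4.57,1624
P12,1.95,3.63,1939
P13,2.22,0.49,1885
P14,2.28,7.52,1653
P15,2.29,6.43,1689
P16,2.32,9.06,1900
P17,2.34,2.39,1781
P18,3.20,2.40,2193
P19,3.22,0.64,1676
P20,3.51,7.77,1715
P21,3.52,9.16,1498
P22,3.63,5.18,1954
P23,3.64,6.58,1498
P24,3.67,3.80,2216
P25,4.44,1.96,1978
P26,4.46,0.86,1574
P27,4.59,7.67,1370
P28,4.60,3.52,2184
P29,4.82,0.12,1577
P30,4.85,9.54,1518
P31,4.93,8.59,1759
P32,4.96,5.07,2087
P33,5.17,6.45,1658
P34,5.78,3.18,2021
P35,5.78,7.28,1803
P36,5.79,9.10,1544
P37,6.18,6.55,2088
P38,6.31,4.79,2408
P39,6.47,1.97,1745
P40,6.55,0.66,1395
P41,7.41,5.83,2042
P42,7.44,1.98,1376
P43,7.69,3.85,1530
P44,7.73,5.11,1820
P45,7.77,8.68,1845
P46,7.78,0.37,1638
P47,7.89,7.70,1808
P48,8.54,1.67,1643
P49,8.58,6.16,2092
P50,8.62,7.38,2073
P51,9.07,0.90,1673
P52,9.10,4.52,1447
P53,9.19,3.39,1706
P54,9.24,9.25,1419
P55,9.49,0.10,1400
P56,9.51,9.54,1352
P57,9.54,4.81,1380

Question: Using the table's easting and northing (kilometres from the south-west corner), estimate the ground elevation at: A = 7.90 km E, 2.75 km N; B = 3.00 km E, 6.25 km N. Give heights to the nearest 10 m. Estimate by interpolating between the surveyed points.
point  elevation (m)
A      1540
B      1760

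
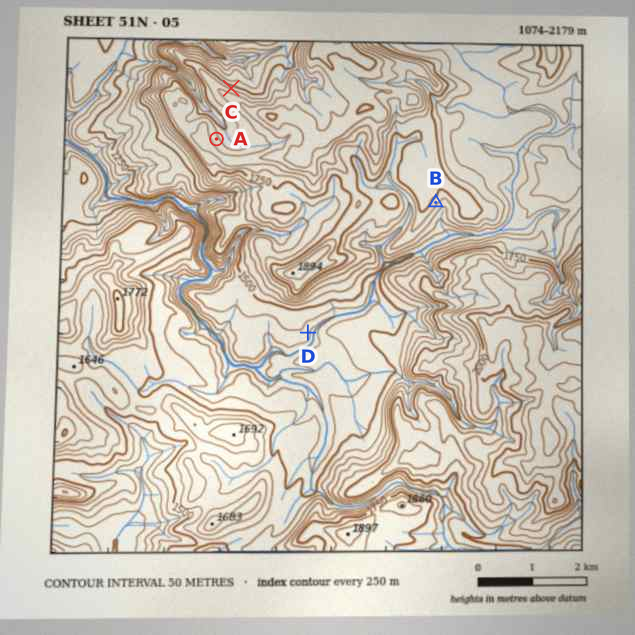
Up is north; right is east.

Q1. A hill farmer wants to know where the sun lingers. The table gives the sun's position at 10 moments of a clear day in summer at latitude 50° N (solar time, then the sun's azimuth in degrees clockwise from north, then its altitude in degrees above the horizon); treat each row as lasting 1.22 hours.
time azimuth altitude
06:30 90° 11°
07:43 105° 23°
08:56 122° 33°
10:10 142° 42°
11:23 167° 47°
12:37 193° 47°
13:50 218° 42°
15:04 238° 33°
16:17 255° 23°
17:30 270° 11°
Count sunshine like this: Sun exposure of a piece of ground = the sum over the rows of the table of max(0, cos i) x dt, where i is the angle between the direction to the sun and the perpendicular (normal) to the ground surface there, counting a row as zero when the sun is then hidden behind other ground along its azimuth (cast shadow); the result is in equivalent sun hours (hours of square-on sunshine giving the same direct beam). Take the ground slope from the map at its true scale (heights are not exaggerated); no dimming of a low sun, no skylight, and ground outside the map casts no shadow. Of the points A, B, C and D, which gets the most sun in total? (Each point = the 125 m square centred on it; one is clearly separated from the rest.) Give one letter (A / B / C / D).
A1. B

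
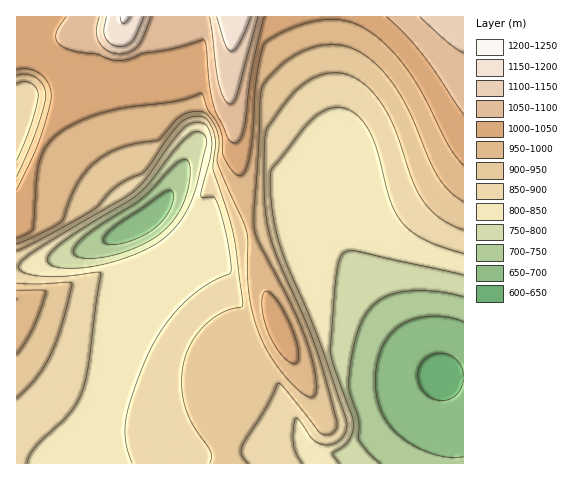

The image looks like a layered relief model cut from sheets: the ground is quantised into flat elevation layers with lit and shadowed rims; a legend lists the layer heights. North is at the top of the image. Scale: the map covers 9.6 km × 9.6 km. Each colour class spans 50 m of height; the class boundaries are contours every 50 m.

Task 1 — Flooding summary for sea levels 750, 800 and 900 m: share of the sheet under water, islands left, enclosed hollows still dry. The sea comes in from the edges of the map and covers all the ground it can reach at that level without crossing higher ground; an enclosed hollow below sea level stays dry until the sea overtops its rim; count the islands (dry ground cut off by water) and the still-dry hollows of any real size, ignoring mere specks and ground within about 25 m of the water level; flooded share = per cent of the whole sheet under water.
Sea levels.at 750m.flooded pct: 9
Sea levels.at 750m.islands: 0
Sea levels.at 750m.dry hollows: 1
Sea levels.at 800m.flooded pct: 13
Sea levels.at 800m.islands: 0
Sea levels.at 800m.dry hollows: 1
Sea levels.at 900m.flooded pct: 56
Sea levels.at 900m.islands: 0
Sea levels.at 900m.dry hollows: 0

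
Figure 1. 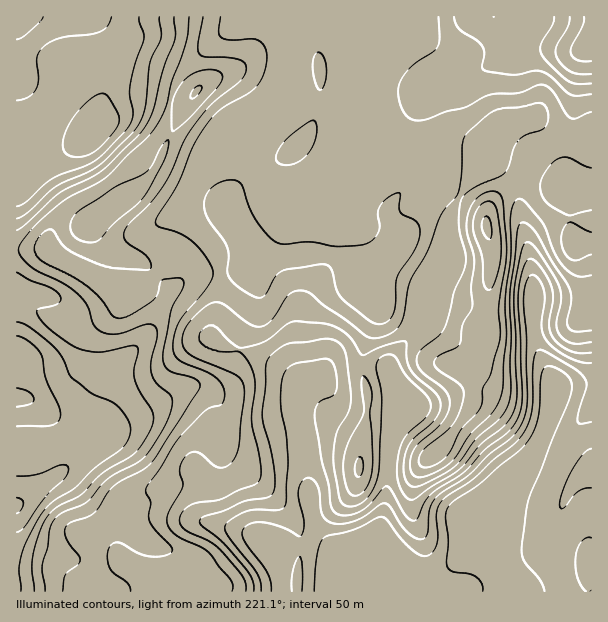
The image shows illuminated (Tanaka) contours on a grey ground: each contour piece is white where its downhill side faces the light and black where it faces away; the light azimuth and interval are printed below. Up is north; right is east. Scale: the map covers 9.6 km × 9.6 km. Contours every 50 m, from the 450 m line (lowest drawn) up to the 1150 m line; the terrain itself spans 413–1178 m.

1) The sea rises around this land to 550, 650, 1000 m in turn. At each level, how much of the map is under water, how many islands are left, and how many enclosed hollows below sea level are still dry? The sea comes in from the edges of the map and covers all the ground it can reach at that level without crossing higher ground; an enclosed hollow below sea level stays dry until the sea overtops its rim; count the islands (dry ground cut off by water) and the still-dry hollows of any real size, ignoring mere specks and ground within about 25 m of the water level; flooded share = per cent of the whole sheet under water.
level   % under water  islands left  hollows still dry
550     13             0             0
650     21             0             0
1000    89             0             0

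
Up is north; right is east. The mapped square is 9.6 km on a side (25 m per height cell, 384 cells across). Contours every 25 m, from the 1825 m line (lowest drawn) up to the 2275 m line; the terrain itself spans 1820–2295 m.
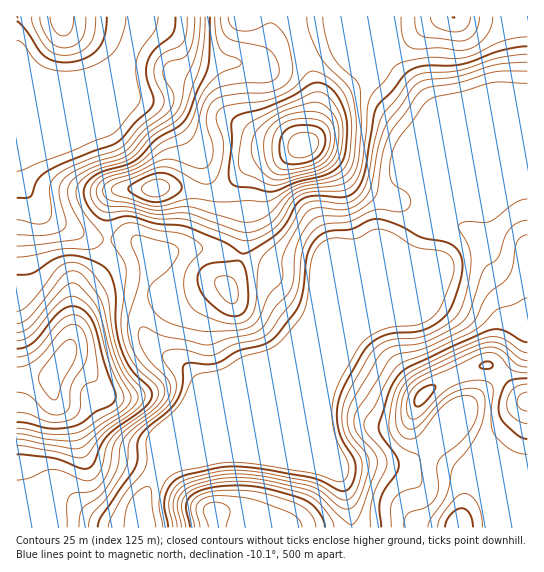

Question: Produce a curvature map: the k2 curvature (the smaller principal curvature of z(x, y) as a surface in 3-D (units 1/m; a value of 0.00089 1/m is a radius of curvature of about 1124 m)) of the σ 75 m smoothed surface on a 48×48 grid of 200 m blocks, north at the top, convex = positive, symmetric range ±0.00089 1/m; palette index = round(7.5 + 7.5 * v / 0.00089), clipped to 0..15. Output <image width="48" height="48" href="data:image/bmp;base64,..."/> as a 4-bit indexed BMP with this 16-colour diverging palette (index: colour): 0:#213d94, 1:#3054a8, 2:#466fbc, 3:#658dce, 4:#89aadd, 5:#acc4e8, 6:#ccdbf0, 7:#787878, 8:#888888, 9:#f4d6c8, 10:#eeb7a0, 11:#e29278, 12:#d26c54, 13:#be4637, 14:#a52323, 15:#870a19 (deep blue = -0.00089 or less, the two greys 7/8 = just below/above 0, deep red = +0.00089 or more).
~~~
<image width="48" height="48" href="data:image/bmp;base64,Qk32BAAAAAAAAHYAAAAoAAAAMAAAADAAAAABAAQAAAAAAIAEAAATCwAAEwsAABAAAAAAAAAAlD0hAKhUMAC8b0YAzo1lAN2qiQDoxKwA8NvMAHh4eACIiIgAyNb0AKC37gB4kuIAVGzSADdGvgAjI6UAGQqHAHiIh2VVVzJERWdmd3iahkNWd4dGu5ZWd3iIdlVUNxNoq7l3d3iZhjJXiIdFiIZWd3d3ZVd1JBNorLh3iIiZlRFYmIdVZnZXd3d3VXiGUhJXipiIiIeJhBJoiHZVVmZnd3d2RXiXZCE1V4iIiHZmQQNnd2ZWdmZ3d2ZURniHdkMQADRUMgAAAiRVVWZniHd2ZlQ0Vmd2d0V1MAAAABNWdhRERFVXiHd2ZkRWZmVERjV3d3dnd3d3ciZmZmQ0V3d2d1aHZ2UyEQN3d3d3d3d3cGmXd3UlQ2dmd2eJiIdVQhAnd3d3d3d3YIqXVochczZmZ2aKmHZ4h2MCd3d3d3d3UImWRohgNhV3iGaKl1aamIhQR3d3d3d3UIiGRpqFARN4m2aIdkeqh4iEB3d3d3d3YHh2RauXUyI2m2aIZUd3Znd1I1Z3d3d3cVh3VXqXZlQjWWaId1Z2VWVTNDE3d3d3dBd3ZEeHd3d0NVZ4iHd2REMiR4cxNXd3dxWIhkRnd4m4Q1VniYd1MzM0aJdlQhV3d1F5mGVWd4m5UkVoiZh1MzVneHZXiFFnd3InmXZmZmZlQ0V4malkI0eIiGV4eIUmd3chRWVmVUMzRTV4iZdUM2iHd2eZd3dDd3d1IRE1VUVVZkRnd3ZVM2iHdnmpdmdxZ3d3d3Y0ZmeHd1RXdmZmQ2l2Z4mZZXhxV3d3d3djd3eHeGVGd3ZmVFh2eImYVYmAR3d3d3d0V3d3d3ZWiYZndFZmeZmHZYmBN3d3d3d1Nnd2d3ZmiXVohHZWeIdmZXdyJ3d3d3d2NWd2Z3d3h1V4dHdlVUM0VVZkBnd3d1MzRWd1eHd3ZDRWVVREMyI0VUVlIiNFU0d3VWdmiWZlQzREQiNERVZ4h2VlRWZlRXiHd3dmiXZUREVDIjRFZ3eJmYZVRmZVZ3d3d3dmd3ZEVWZTJGZVZ4d4iIdDRndUaHd3d3dmZnVFd2eGV6p1V4h2ZVQiRnhkWId3d3d2Z2VWd2ipaLuGZmZ2VUMjNXhjR3d3d3d3ZmZmd2ipd6uWZUV3VmVVRGdzNWd3d3d3d2ZmZmZ3Vnd2VEaHVoiJdWh0JHd3d3d3d1RERERENFVVVUaIZomrp2iFI3d3d3d3d3dkMjM0RXd2ZVZ4Zoq8yWd1M2d3d3d3d3d3dTNEVol2VWVodoq7unZ2REd3d3d3d3d3d3ZDRWdlVndnZomZmHZlVUV3d3d3d3d3d3d0NEREV6h2VYmHd3ZUV1Rnd3d3d3d3d3d3RDM0aamHVWdmZ3ZEZ2VFZ3d3d3d3d3d3ZURDWIh3ZVVXiHVFeHVUM0V3d3d3d3d3VGh0RmZmZURGeGVWiGVVRDM0RHdDM0V3VHqVRlVVRERVZlVnd1VXdlREVnNFVVRWVGqlRmVUVWZmZlVndlZniIdVZkRomHZmVFeENmZVZmd3dlZ3Zmd3eJhmdzWKqYdmVFZURmZmZmd3dlZ3Znh3eJhndzWJqYdmZVZVRneIdmd3dmaIZnh3iIZmdyaZmIdmZmZlRom6hmh3dmeIZXiIq5ZWeA=="/>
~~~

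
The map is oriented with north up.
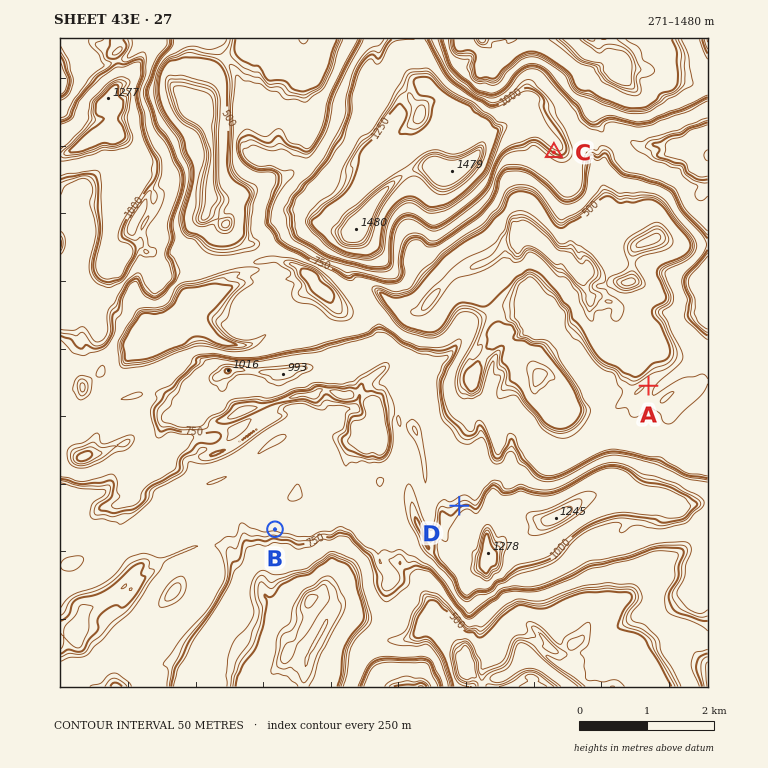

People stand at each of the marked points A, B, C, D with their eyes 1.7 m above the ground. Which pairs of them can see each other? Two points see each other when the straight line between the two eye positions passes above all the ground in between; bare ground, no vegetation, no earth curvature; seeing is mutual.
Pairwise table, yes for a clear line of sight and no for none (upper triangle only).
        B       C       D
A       no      yes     no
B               no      no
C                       yes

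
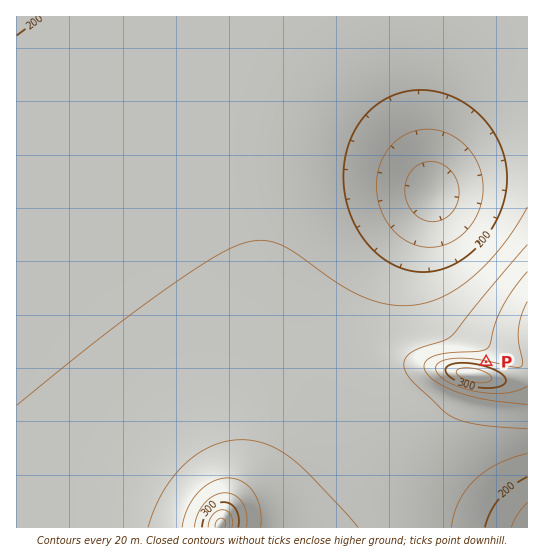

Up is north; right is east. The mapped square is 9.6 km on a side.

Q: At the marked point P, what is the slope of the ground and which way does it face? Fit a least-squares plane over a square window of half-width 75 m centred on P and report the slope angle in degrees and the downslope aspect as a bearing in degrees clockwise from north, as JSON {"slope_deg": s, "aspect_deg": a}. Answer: {"slope_deg": 10, "aspect_deg": 12}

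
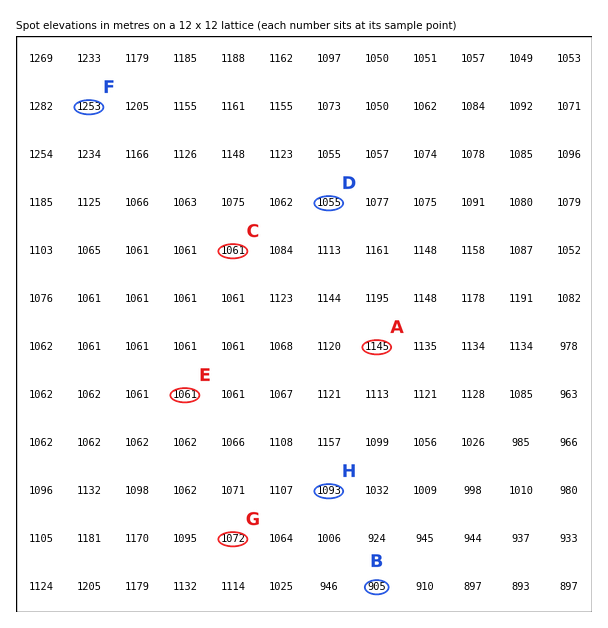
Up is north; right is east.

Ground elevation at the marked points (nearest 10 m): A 1150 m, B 910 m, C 1060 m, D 1050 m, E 1060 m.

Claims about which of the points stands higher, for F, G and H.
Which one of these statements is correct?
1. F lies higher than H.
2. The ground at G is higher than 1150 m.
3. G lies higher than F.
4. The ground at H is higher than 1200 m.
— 1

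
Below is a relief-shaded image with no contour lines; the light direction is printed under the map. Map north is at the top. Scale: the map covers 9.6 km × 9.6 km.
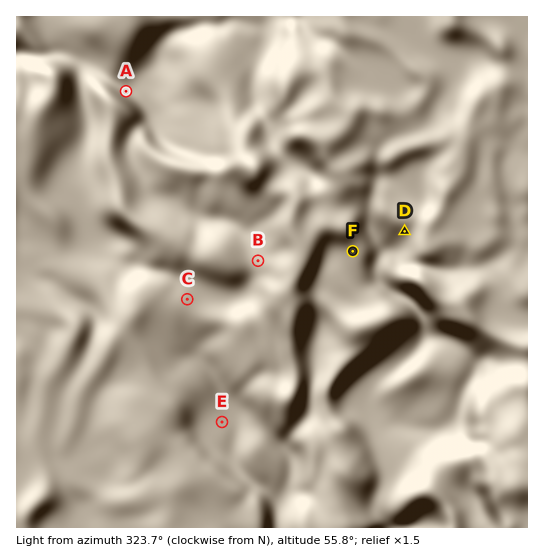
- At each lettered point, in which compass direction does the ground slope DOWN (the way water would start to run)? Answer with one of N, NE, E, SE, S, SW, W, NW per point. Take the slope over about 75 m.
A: NE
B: W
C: NE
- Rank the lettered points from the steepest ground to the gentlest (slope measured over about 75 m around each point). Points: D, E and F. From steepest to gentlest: D F E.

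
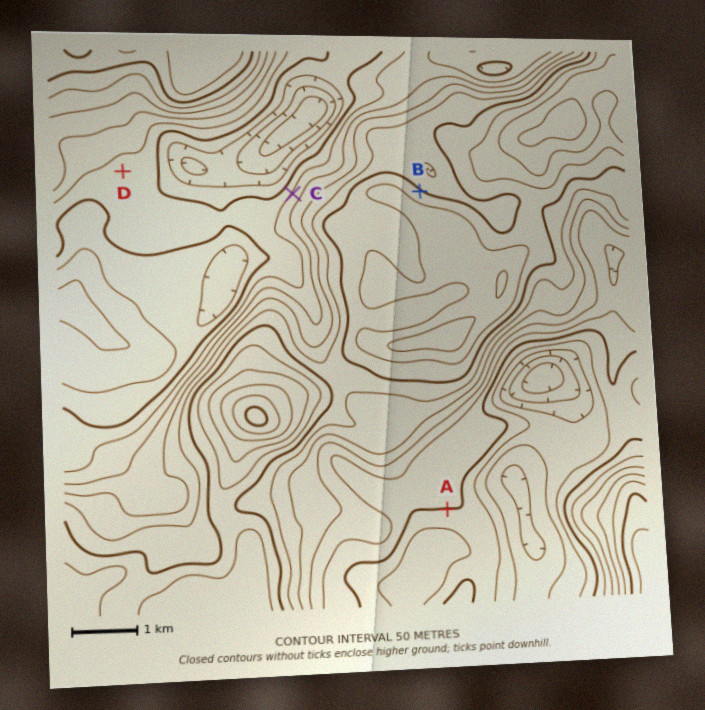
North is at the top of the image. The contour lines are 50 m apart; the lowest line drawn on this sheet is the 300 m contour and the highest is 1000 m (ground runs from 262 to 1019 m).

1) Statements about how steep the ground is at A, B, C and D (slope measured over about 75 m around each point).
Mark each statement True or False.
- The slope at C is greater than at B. True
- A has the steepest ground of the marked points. False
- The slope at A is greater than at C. False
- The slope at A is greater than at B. False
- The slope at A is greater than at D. True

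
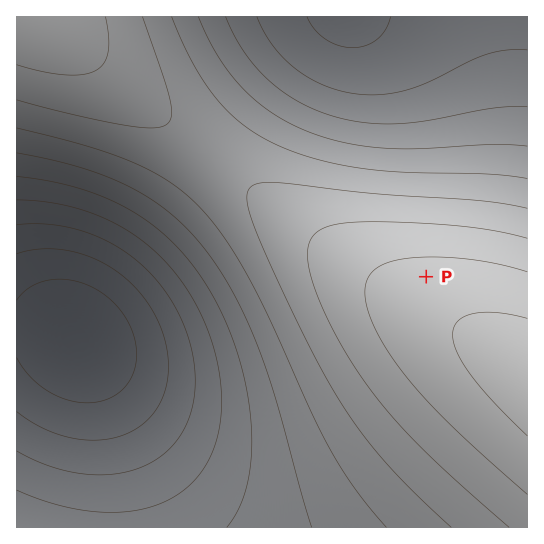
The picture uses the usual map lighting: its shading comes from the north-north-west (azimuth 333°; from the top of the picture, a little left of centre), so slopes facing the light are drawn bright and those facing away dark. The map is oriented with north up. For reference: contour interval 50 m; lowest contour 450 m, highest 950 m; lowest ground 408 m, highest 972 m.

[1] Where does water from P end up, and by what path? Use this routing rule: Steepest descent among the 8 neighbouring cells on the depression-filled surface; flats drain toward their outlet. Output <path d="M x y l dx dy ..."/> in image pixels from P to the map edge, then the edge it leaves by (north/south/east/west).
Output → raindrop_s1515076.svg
<path d="M426 277l0-192-68-68"/>
exit: north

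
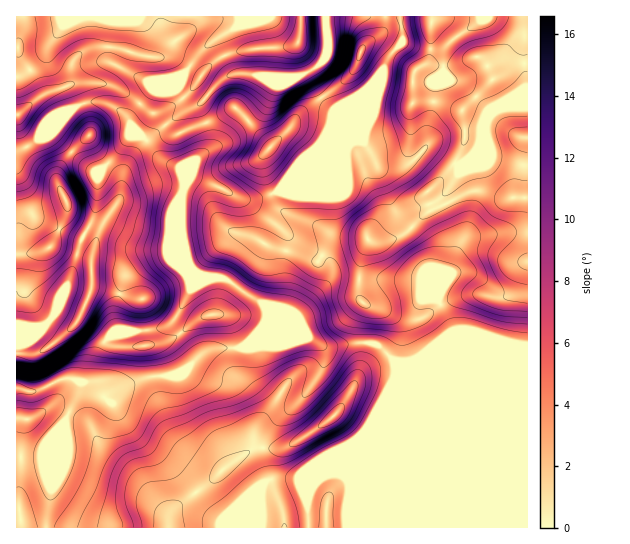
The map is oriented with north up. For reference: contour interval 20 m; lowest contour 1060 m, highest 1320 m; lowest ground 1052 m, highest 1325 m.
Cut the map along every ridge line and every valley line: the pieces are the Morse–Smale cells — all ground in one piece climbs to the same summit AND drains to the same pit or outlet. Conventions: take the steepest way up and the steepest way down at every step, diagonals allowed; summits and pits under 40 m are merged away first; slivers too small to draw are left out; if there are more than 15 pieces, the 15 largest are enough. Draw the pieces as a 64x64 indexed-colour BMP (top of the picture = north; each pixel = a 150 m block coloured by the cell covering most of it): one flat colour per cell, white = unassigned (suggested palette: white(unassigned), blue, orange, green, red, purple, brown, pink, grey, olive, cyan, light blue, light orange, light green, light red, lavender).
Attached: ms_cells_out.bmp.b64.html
<image width="64" height="64" href="data:image/bmp;base64,Qk12CAAAAAAAAHYAAAAoAAAAQAAAAEAAAAABAAQAAAAAAAAIAAATCwAAEwsAABAAAAAAAAAA////ALR3HwAOf/8ALKAsACgn1gC9Z5QAS1aMAMJ34wB/f38AIr28AM++FwDox64AeLv/AIrfmACWmP8A1bDFADMzIiIiIiIiIiIiIiIiIiIiIiIiIiIiIRERERERERERMzMiIiIiIiIiIiIiIiIiIiIiIiIiIiIhEREREREREREzMyIiIiIiIiIiIiIiIiIiIiIiIiIiIiERERERERERETMzIiIiIiIiIiIiIiIiIiIiIiIiIiIiIRERERERERERMzMiIiIiIiIiIiIiIiIiIiIiIiIiIiIhEREREREREREzMzIiIiIiIiIiIiIiIiIiIiIiIiIiIiERERERERERETMzMiIiIiIiIiIiIiIiIiIiIiIiIiIiIRERERERERERMzMyIiIiIiIiIiIiIiIiIiIiIiIiIiIhEREREREREREzMzMiIiIiIiIiIiIiIiIiIiIiIiIiIiERERERERERETMzMyIiIiIiIiIiIiIiIiIiIiIiIiIiIRERERERERERMzMzIiIiIiIiIiIiIiIiIiIiIiIiIiIhEREREREREREzMzMiIiIiIiIiIiIiIiIiIiIiIiIiIiERERERERERETMzMyIiIiIiIiIiIiIiIiIiIiIiIiIiIRERERERERERMzMzIiIiIiIiIiIiIiIiIiIiIiIiIiIhEREREREREREzMzMyIiIiIiIiIiIiIiIiIiIiIiIiIiERERERERERETMzMzIiIiIiIiIiIiIiIiIiIiIiIiIiIRERERERERERMzMzMyIjIiIiIiIiIiIiIiIiIiIiIiIhEREREREREREzMzMzIjMyIiIiIiIiIiIiIiIiIiIiIiERERERERERETMzMzMzMzMyIiIiIiIiIiIiIiIiIiIiIRERERERERERMzMzMzMzMzMzMzIiIiIiIiIiIiIiIiIhEREREREREREzMzMzMzMzMzMzMyIiIiIiIiIiIiIiIiERERERERERETMzMzMzMzMzMzMzMiIiIiIiIiIiIiIiIRERERERERERMzMzMzMzMzMzMzMzMiIiIiIiIiIiIiIREREREREREREzMzMzMzMzMzMzMzMzMzERERIhERERERERERERERERETMzMzMzMzMzMzMzMzMzMxERERERERERERERERERERERMzMzMzMzMzMzMzMzMzMzMREREREREREREREREREREREzMzMzMzMzMzMzMzMzMzMxERERERERERERERERERERETMzMzMzMzMzMzMzMzMzMzERERERERERERERERERERERMzMzMzMzMzMzMzMzMzMzEREREREREREREREREREREREzMzMzMzMzMzMzMzMzMxERERERERERERERERERERERETMzMzMzMzMzMzMzMzMxERERERERERERERERERERERERMzMzMzMzMzMzMzMxEREREREREREREREREREREREREREzMzMzMzMzMzMzMxERERERERERERERERERERERERERETMzMzMzMzMzMzMxERERERERERERERERERERERERERERMzMzMzMzMzMzMzEREREREREREREREREREREREREREREzMzMzMzMzMzMzMRERERERERERERERERERERERERERETMzMzMzMzMzMzMxERERERERERERERERERERERERERERMzMzMzMzMzMzMzEREREREREREREREREREREREREREREzMzMzMzMzMzMzMRERERERERERERERERERERERERERETMzMzMzMzMzMzMxERERERERERERERERERERERERERERMzMzMzMzMzMzMzEREREREREREREREREREREREREREREzMzMzMzMzMzMzMREREVVRERERERERERERERERERERETMzMzMzMzMzMzMxERFVVVVRERERERERERERERERERERMzMzMzMzMzMzMzEVVVVVVVUREREREREREREREREREREzMzMzMzMzMzMzMVVVVVVVVVERERERERERERERERERETMzMzMzMzMzMzERVVVVVVVVVRERERERERERERERERERMzMzMzMzMzMzEREVVVVVVVVVURERERERERERERERERGTMzMzMzMzMzERERFVVVVVVVVVEREREREREREREREREZmTMzMzMzMzMREREVVVVViFVVVRERERERERERERERERmZmTMzMzMzMzEcERVVVViIhVVVsRERERERERERERERGZmZMzMzMzMzM8zMFVVViIiIVVW7EREREREREREREREZmZmTMzMzMzM0TMyIVViIiIhVVVuxERERERERERERERmZmZkzMzmZNERETIiIiIiIiIVVu7sRERERERERERERGZmZmZmZmZlkREREiIiIiIiIiIu7u7EREREREREREREZmWmZmZmZZmZERERIiIiIiIiIiru7uxERERERERERERmZZmaZmWZmZmZERESIiIiIiIiqqru7ERERERERERERGZZmZmZmZmZERERERESIh3d3iKqqq7uxEREREREREREZlmZmZmZmRERERERERHd3d3d3qqqru7ERERERERERERlmZmZmZmRERERERERHd3d3d3d6qqq7sRERERERERERFmZmZmZmREREREREREd3d3d3d3eqqru7EREREREREREWZmZmZmZkREREREREd3d3d3d3d6qqq7uxERERERERERZmZmZmZmRERERERERHd3d3d3d3qqqqu7ERERERERERHWZmZmZmZERERERERER3d3d3d3eqqqqrsREREREREREdZmZmZmZkREREREREREd3d3d3d6qqqquxERERERERER"/>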